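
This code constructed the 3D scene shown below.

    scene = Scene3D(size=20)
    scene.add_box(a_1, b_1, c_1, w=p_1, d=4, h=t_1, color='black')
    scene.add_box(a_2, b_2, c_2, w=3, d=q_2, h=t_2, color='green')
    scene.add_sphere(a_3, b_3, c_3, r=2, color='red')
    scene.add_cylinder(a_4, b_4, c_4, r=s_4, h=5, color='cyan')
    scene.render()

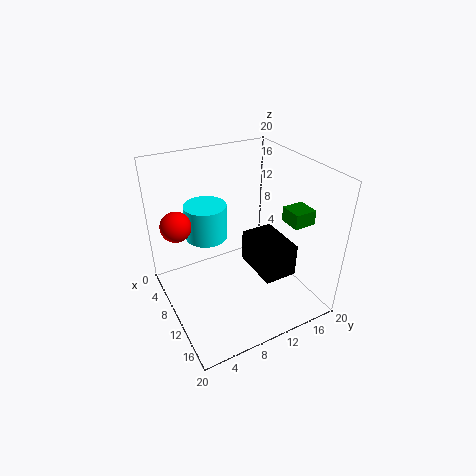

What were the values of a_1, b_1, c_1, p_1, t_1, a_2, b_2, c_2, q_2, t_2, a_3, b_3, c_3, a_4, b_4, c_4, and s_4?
a_1 = 13, b_1 = 9, c_1 = 9, p_1 = 6, t_1 = 4, a_2 = 13, b_2 = 15, c_2 = 13, q_2 = 3, t_2 = 2, a_3 = 8, b_3 = 2, c_3 = 13, a_4 = 6, b_4 = 7, c_4 = 9, s_4 = 3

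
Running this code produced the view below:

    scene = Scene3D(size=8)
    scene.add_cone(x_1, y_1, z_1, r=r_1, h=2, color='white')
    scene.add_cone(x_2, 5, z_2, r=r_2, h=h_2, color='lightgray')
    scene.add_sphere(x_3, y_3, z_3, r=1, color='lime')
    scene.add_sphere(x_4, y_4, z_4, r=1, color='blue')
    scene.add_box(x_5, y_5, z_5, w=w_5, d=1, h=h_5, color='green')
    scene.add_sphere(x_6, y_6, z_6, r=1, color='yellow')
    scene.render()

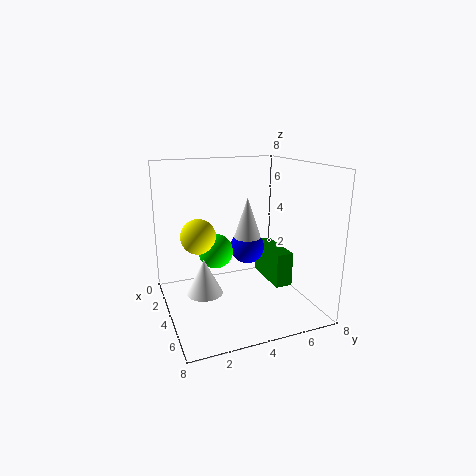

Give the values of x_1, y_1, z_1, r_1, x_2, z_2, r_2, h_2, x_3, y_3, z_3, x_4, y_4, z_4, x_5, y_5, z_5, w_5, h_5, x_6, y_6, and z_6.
x_1 = 4, y_1 = 2, z_1 = 1, r_1 = 1, x_2 = 3, z_2 = 3, r_2 = 1, h_2 = 3, x_3 = 3, y_3 = 3, z_3 = 3, x_4 = 3, y_4 = 5, z_4 = 3, x_5 = 2, y_5 = 6, z_5 = 1, w_5 = 3, h_5 = 2, x_6 = 3, y_6 = 2, z_6 = 4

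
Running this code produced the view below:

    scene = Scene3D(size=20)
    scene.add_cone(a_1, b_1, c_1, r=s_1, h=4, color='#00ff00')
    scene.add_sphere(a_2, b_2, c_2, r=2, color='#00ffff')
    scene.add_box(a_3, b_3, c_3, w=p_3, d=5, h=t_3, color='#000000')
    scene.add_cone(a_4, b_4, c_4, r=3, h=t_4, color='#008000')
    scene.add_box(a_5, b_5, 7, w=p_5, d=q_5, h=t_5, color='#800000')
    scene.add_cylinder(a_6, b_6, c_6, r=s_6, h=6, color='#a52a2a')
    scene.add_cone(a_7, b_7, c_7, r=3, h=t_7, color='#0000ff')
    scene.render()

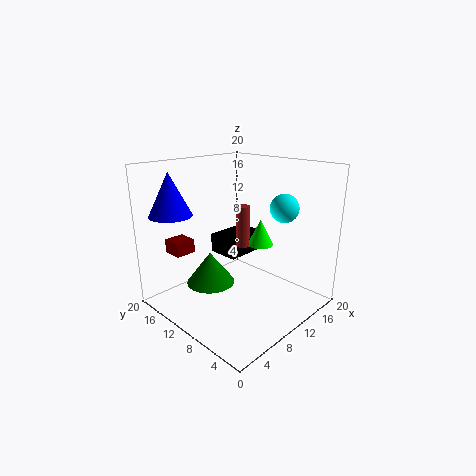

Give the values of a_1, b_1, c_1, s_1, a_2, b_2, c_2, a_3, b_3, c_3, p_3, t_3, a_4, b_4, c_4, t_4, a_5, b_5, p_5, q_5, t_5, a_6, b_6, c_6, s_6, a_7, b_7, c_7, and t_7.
a_1 = 16
b_1 = 11
c_1 = 7
s_1 = 2
a_2 = 15
b_2 = 6
c_2 = 14
a_3 = 12
b_3 = 13
c_3 = 5
p_3 = 7
t_3 = 3
a_4 = 4
b_4 = 9
c_4 = 6
t_4 = 4
a_5 = 4
b_5 = 16
p_5 = 3
q_5 = 3
t_5 = 2
a_6 = 12
b_6 = 11
c_6 = 8
s_6 = 1
a_7 = 4
b_7 = 17
c_7 = 13
t_7 = 6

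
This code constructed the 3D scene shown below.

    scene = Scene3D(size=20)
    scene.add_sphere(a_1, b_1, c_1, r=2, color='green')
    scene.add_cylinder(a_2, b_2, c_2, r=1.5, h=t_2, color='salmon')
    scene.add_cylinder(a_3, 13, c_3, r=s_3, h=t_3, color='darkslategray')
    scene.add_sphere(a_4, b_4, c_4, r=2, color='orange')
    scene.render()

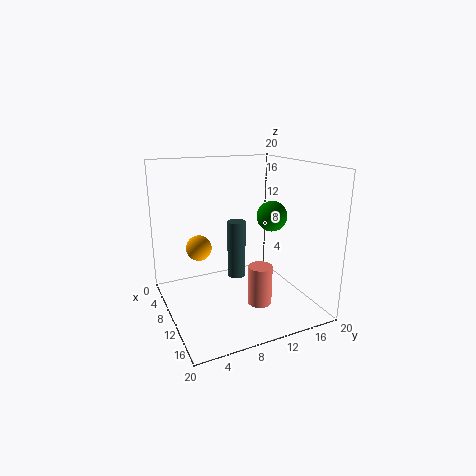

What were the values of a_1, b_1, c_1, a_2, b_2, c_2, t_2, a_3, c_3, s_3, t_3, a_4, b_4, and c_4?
a_1 = 13; b_1 = 13.5; c_1 = 13.5; a_2 = 16.5; b_2 = 10; c_2 = 3.5; t_2 = 5; a_3 = 3; c_3 = 0.5; s_3 = 1.5; t_3 = 9.5; a_4 = 3; b_4 = 6.5; c_4 = 6.5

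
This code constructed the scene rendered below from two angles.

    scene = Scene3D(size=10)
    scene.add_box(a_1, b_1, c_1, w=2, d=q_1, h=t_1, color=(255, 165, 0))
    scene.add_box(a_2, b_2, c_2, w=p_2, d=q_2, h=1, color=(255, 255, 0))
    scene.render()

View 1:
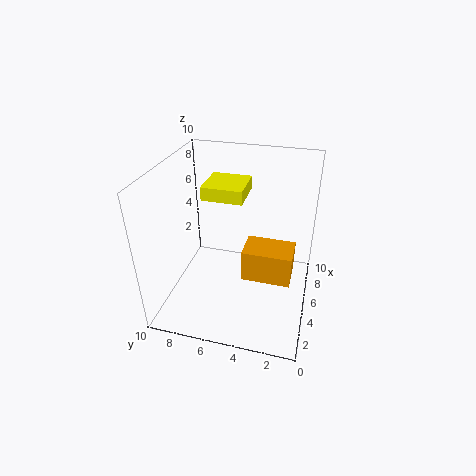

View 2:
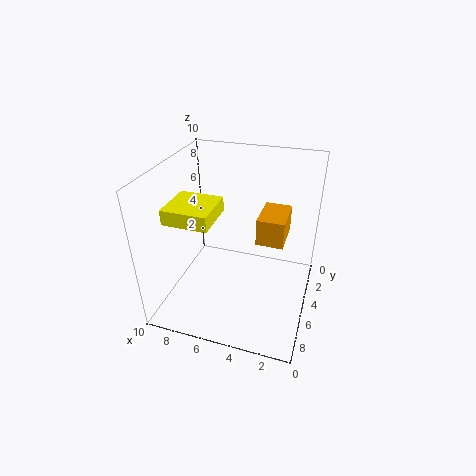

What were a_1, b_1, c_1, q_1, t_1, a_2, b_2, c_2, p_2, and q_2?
a_1 = 2, b_1 = 1, c_1 = 4, q_1 = 3, t_1 = 2, a_2 = 6, b_2 = 5, c_2 = 7, p_2 = 3, q_2 = 3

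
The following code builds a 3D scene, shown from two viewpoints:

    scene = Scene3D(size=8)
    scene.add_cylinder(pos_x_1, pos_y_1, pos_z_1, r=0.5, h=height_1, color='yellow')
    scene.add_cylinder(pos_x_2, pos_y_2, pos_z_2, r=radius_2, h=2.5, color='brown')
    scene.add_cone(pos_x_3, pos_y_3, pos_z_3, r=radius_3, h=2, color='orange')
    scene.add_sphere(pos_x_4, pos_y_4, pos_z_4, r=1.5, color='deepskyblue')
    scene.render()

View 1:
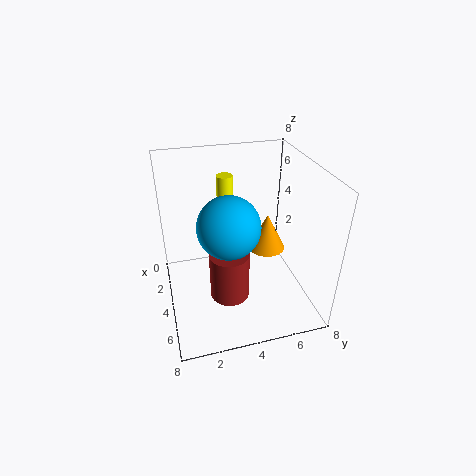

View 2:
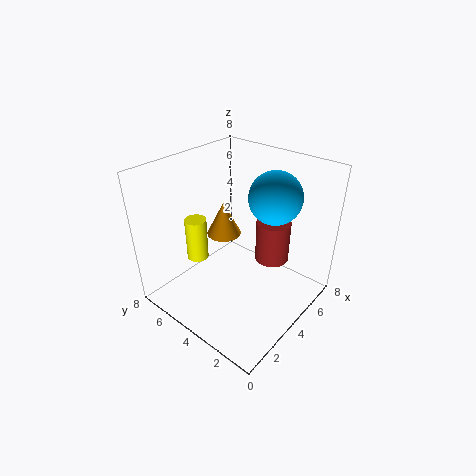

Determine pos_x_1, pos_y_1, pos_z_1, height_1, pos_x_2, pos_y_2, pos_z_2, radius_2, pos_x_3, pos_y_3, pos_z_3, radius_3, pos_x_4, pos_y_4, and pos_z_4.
pos_x_1 = 1; pos_y_1 = 4; pos_z_1 = 4.5; height_1 = 2; pos_x_2 = 6; pos_y_2 = 3; pos_z_2 = 2; radius_2 = 1; pos_x_3 = 4.5; pos_y_3 = 5.5; pos_z_3 = 3.5; radius_3 = 1; pos_x_4 = 6; pos_y_4 = 3; pos_z_4 = 6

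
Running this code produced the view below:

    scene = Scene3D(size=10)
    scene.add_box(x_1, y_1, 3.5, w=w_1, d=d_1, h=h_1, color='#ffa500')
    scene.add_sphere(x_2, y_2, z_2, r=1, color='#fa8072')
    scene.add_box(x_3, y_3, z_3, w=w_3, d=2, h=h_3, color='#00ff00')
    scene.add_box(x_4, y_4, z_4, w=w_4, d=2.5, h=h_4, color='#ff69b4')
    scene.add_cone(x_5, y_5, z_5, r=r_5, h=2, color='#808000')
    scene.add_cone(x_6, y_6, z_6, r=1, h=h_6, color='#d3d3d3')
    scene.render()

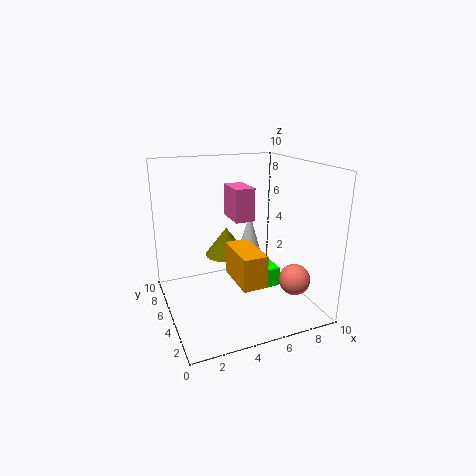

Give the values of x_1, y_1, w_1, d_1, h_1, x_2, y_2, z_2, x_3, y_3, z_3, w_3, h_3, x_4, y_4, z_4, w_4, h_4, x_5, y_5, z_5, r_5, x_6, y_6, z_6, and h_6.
x_1 = 3.5, y_1 = 0.5, w_1 = 1.5, d_1 = 3, h_1 = 2, x_2 = 7.5, y_2 = 1.5, z_2 = 3, x_3 = 7, y_3 = 5, z_3 = 0.5, w_3 = 1.5, h_3 = 1.5, x_4 = 5.5, y_4 = 6.5, z_4 = 5.5, w_4 = 1.5, h_4 = 2.5, x_5 = 4.5, y_5 = 6, z_5 = 3.5, r_5 = 1.5, x_6 = 7.5, y_6 = 8.5, z_6 = 2, h_6 = 3.5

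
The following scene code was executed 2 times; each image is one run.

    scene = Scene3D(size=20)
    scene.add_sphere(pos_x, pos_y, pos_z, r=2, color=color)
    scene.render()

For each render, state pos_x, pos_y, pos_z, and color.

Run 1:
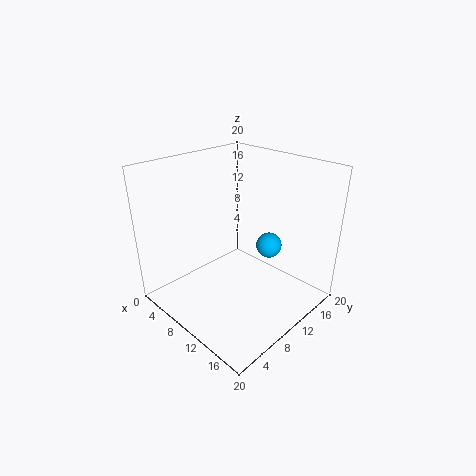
pos_x = 10; pos_y = 17; pos_z = 6; color = 'deepskyblue'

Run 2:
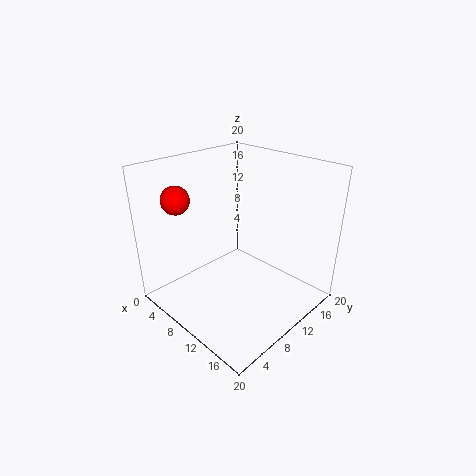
pos_x = 3; pos_y = 5; pos_z = 15; color = 'red'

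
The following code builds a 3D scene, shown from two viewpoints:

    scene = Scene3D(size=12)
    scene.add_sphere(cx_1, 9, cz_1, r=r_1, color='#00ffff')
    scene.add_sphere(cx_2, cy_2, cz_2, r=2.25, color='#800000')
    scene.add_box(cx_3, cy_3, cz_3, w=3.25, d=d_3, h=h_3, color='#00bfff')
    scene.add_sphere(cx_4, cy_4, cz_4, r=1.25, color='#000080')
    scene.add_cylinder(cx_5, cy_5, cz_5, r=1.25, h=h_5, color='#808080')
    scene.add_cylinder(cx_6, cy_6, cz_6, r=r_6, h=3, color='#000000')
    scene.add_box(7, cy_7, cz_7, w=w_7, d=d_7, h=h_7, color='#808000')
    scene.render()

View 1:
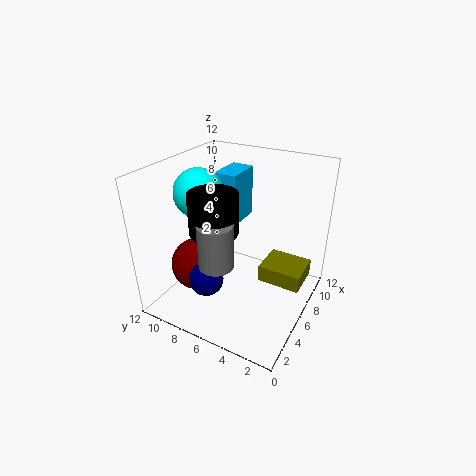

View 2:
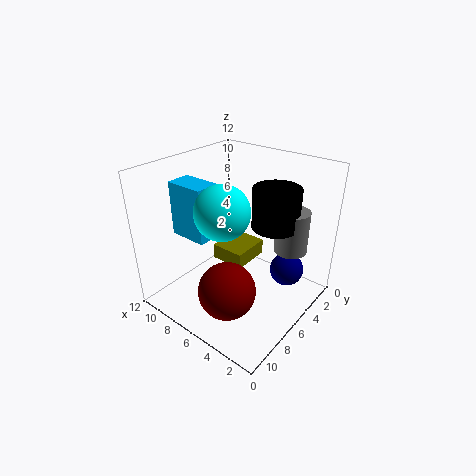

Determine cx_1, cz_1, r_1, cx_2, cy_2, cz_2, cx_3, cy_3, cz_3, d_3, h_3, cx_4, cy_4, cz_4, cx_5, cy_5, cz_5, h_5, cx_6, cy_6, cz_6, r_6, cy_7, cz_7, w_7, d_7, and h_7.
cx_1 = 5, cz_1 = 9.75, r_1 = 2, cx_2 = 4.5, cy_2 = 9.25, cz_2 = 3.25, cx_3 = 7.25, cy_3 = 7, cz_3 = 6.25, d_3 = 2, h_3 = 4.5, cx_4 = 1.25, cy_4 = 6, cz_4 = 5, cx_5 = 1.5, cy_5 = 5.25, cz_5 = 6.25, h_5 = 3.25, cx_6 = 2.5, cy_6 = 6, cz_6 = 8.25, r_6 = 1.75, cy_7 = 0.75, cz_7 = 1.5, w_7 = 3.25, d_7 = 3.75, h_7 = 1.5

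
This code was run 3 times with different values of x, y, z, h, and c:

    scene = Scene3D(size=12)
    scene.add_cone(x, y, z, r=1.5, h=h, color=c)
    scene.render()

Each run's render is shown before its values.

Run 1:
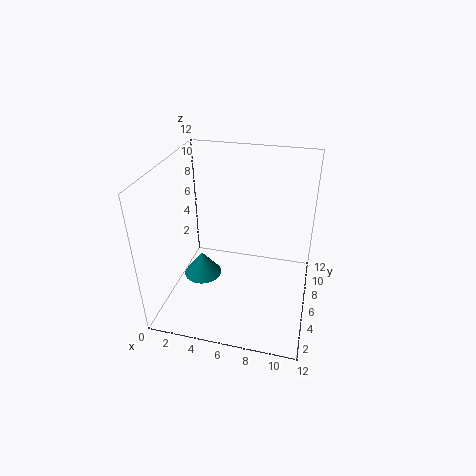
x = 3.5; y = 4; z = 3.5; h = 2; c = 'teal'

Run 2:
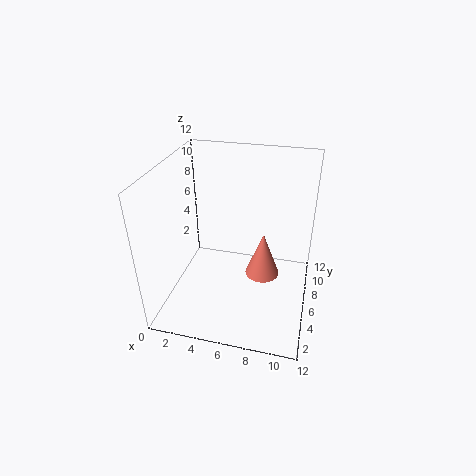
x = 8; y = 7; z = 2; h = 4; c = 'salmon'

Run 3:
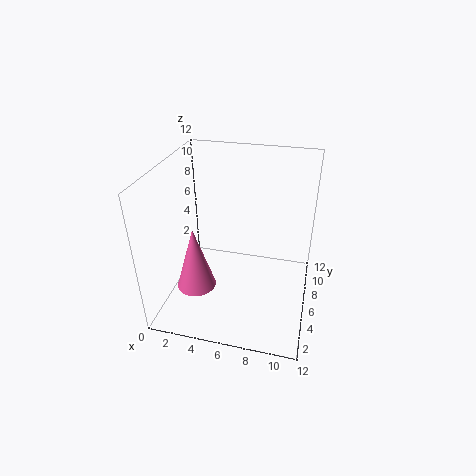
x = 3.5; y = 2.5; z = 3.5; h = 5; c = 'hotpink'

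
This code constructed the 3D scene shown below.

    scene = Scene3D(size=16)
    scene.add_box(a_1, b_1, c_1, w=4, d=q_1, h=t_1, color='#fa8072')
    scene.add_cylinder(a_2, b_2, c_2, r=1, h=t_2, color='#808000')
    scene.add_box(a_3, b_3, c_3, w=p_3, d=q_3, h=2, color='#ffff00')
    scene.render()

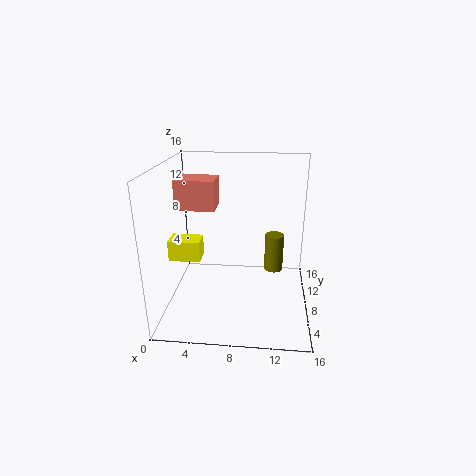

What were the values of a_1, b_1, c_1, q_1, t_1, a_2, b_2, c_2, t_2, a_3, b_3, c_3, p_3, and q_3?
a_1 = 2; b_1 = 5; c_1 = 12; q_1 = 3; t_1 = 3; a_2 = 12; b_2 = 7; c_2 = 5; t_2 = 4; a_3 = 2; b_3 = 2; c_3 = 8; p_3 = 3; q_3 = 2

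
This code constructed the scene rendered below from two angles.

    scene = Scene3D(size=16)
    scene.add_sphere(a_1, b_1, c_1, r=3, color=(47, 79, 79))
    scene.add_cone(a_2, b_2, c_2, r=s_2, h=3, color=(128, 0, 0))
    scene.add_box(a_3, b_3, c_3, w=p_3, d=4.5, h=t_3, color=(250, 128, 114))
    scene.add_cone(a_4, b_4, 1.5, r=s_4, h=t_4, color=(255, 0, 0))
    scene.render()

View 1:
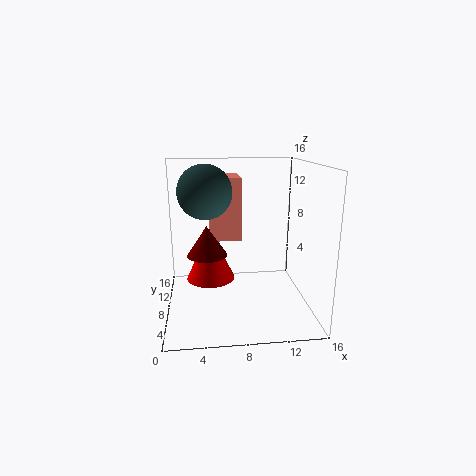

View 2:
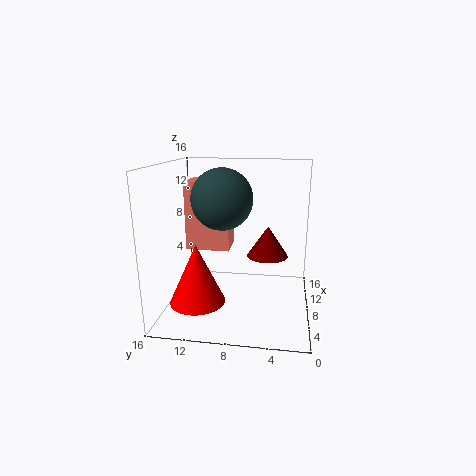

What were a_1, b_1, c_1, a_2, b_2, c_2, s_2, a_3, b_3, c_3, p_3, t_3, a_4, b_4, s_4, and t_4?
a_1 = 4.5; b_1 = 9; c_1 = 13; a_2 = 4.5; b_2 = 4.5; c_2 = 7.5; s_2 = 2; a_3 = 5; b_3 = 8.5; c_3 = 7.5; p_3 = 3.5; t_3 = 7; a_4 = 5; b_4 = 12; s_4 = 3; t_4 = 6.5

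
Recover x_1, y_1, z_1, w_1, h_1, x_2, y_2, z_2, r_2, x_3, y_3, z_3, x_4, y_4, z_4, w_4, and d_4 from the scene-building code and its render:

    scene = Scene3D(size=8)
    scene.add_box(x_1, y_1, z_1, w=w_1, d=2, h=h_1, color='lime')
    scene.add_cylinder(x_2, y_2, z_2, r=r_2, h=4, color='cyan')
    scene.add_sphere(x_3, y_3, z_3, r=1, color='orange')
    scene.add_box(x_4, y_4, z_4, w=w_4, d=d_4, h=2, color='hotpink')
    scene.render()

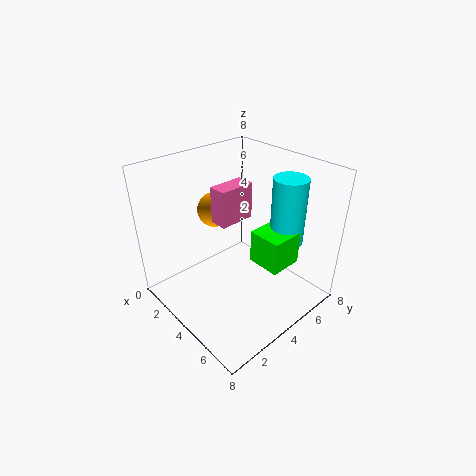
x_1 = 4; y_1 = 5; z_1 = 2; w_1 = 2; h_1 = 2; x_2 = 5; y_2 = 7; z_2 = 3; r_2 = 1; x_3 = 2; y_3 = 4; z_3 = 5; x_4 = 3; y_4 = 3; z_4 = 5; w_4 = 1; d_4 = 2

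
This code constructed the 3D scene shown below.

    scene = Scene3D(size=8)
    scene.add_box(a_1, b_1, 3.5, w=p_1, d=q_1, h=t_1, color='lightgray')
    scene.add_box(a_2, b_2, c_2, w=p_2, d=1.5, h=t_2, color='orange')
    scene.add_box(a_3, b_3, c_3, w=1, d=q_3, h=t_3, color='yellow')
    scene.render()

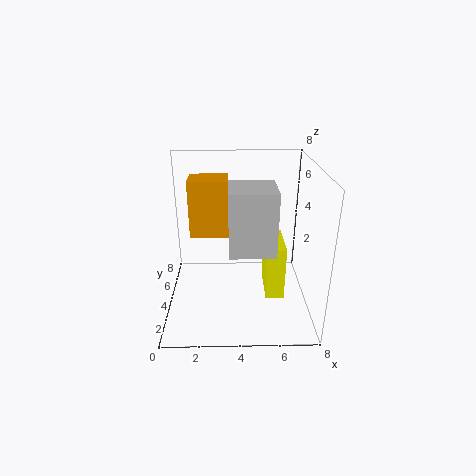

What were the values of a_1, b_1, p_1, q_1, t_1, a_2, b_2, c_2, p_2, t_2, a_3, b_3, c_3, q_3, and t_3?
a_1 = 3.5, b_1 = 2.5, p_1 = 2.5, q_1 = 2.5, t_1 = 3.5, a_2 = 1.5, b_2 = 3, c_2 = 4.5, p_2 = 2, t_2 = 3, a_3 = 5.5, b_3 = 2.5, c_3 = 1, q_3 = 2.5, t_3 = 3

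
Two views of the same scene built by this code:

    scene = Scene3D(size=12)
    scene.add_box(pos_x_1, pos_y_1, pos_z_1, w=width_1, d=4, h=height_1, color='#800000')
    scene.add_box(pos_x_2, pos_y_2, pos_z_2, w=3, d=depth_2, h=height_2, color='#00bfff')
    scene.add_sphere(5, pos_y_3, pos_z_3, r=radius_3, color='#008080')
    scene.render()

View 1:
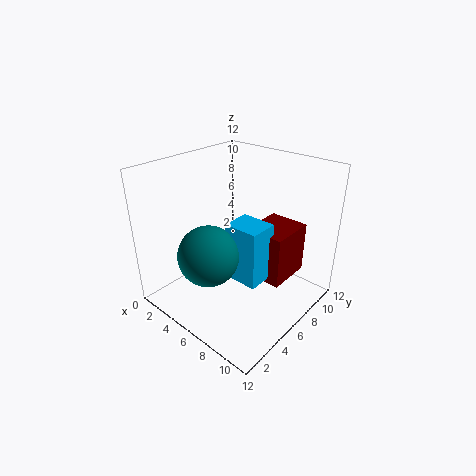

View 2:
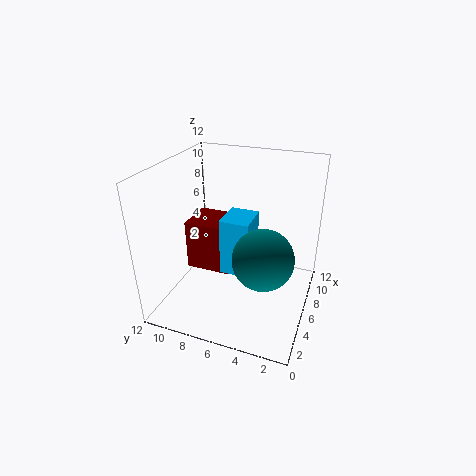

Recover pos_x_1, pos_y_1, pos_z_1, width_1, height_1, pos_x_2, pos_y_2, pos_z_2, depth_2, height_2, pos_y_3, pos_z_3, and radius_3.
pos_x_1 = 6; pos_y_1 = 7; pos_z_1 = 2; width_1 = 3.5; height_1 = 4.5; pos_x_2 = 5.5; pos_y_2 = 5; pos_z_2 = 2.5; depth_2 = 2.5; height_2 = 5; pos_y_3 = 3.5; pos_z_3 = 5; radius_3 = 2.5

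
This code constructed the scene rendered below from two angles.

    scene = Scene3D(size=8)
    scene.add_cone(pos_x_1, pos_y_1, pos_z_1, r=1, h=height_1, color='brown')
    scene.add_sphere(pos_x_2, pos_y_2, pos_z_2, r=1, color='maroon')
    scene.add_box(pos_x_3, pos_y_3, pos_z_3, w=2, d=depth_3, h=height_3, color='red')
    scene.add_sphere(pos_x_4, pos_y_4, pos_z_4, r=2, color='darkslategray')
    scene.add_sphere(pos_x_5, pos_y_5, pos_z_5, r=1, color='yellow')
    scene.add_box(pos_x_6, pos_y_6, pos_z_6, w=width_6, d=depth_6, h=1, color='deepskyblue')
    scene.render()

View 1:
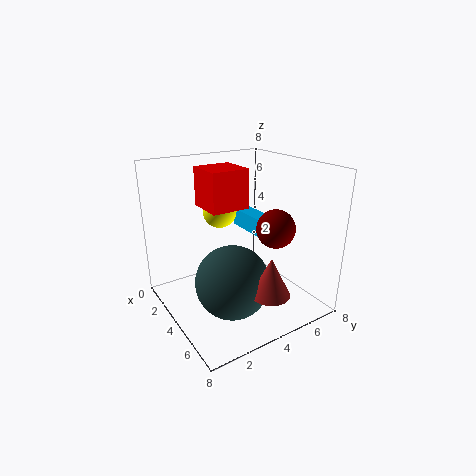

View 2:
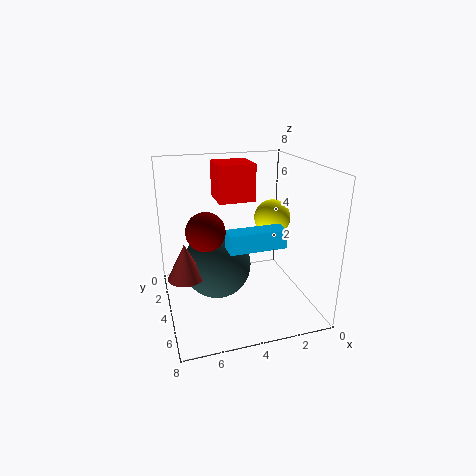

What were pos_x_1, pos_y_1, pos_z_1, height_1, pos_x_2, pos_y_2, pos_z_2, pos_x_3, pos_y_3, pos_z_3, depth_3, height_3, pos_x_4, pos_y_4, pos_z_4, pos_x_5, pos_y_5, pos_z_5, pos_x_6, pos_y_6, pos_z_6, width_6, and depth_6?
pos_x_1 = 7, pos_y_1 = 4, pos_z_1 = 2, height_1 = 2, pos_x_2 = 6, pos_y_2 = 5, pos_z_2 = 5, pos_x_3 = 3, pos_y_3 = 2, pos_z_3 = 6, depth_3 = 2, height_3 = 2, pos_x_4 = 5, pos_y_4 = 3, pos_z_4 = 2, pos_x_5 = 2, pos_y_5 = 4, pos_z_5 = 5, pos_x_6 = 2, pos_y_6 = 5, pos_z_6 = 4, width_6 = 3, depth_6 = 1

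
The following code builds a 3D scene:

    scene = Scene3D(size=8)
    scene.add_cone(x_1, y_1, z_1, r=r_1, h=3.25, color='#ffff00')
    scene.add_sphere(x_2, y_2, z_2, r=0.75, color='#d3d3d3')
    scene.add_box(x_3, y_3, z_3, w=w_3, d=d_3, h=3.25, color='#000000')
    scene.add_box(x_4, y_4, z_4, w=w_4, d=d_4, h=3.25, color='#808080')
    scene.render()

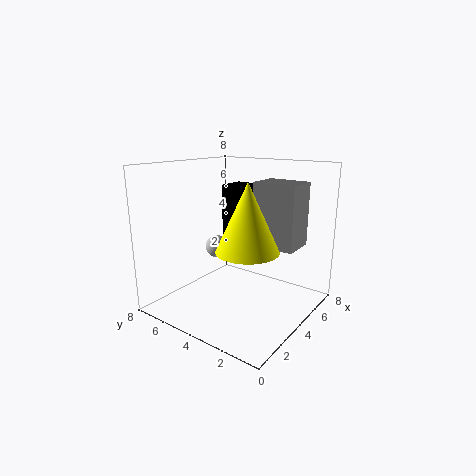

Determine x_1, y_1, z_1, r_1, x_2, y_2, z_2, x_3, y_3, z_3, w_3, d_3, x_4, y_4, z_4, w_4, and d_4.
x_1 = 2; y_1 = 2; z_1 = 4.25; r_1 = 1.5; x_2 = 6; y_2 = 7.25; z_2 = 2.25; x_3 = 5.75; y_3 = 5.25; z_3 = 3.25; w_3 = 1.75; d_3 = 1.25; x_4 = 3.5; y_4 = 0.5; z_4 = 4; w_4 = 1.75; d_4 = 2.25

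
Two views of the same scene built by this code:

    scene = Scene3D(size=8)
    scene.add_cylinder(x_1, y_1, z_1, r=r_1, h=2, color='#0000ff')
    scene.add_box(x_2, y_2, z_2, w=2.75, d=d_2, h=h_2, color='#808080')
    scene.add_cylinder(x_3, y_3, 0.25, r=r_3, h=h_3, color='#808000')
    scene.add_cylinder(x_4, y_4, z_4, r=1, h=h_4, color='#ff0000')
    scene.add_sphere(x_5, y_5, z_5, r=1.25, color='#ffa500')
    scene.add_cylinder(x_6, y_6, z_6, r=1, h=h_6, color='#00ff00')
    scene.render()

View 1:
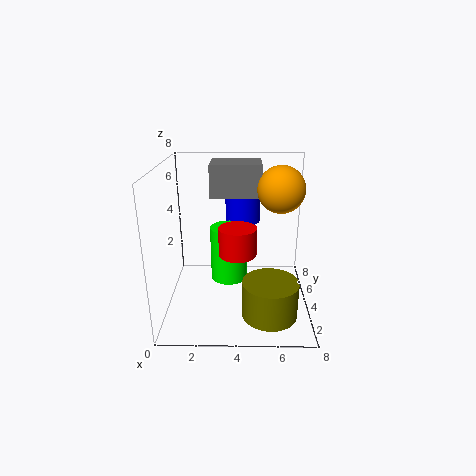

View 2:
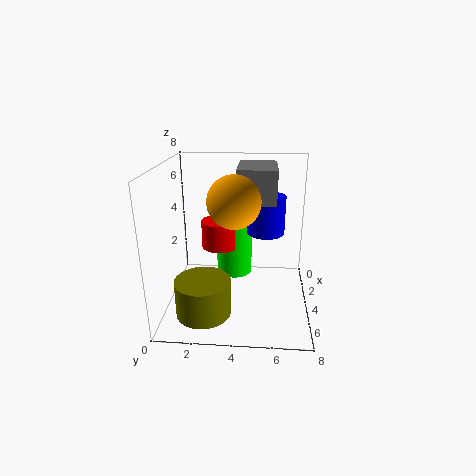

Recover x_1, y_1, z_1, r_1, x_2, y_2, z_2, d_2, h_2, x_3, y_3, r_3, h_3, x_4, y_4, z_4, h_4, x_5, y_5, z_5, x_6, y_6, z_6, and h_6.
x_1 = 4.25; y_1 = 5.5; z_1 = 4.5; r_1 = 1; x_2 = 2.5; y_2 = 4; z_2 = 6.25; d_2 = 2; h_2 = 1.75; x_3 = 5.75; y_3 = 2.25; r_3 = 1.5; h_3 = 2; x_4 = 4; y_4 = 3; z_4 = 3.5; h_4 = 1.5; x_5 = 6.25; y_5 = 4; z_5 = 6.75; x_6 = 3.5; y_6 = 3.75; z_6 = 1.75; h_6 = 3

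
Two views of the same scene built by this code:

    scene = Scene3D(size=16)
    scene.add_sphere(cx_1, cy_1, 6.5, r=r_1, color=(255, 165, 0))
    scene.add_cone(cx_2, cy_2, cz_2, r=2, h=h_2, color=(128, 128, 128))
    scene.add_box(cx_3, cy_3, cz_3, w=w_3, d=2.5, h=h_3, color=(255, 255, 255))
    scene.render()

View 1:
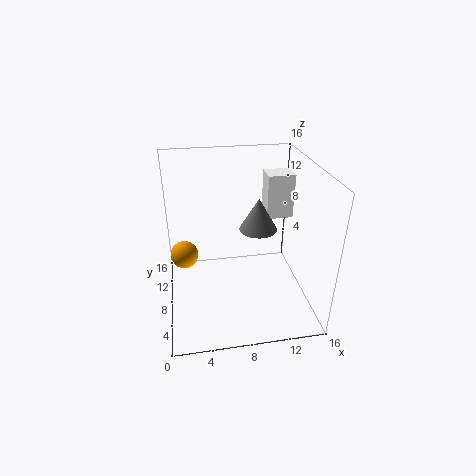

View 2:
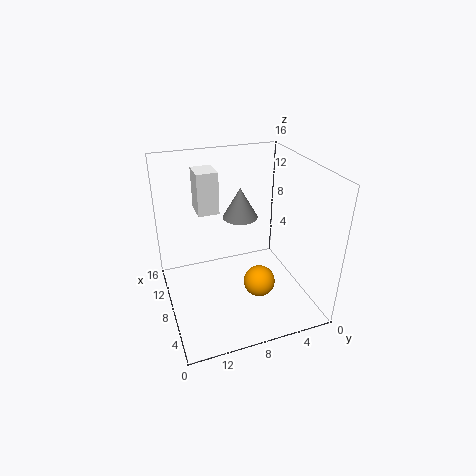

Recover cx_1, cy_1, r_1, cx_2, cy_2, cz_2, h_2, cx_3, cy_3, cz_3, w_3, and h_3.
cx_1 = 2, cy_1 = 8, r_1 = 1.5, cx_2 = 10, cy_2 = 7, cz_2 = 9.5, h_2 = 3.5, cx_3 = 11.5, cy_3 = 9, cz_3 = 9.5, w_3 = 3, h_3 = 5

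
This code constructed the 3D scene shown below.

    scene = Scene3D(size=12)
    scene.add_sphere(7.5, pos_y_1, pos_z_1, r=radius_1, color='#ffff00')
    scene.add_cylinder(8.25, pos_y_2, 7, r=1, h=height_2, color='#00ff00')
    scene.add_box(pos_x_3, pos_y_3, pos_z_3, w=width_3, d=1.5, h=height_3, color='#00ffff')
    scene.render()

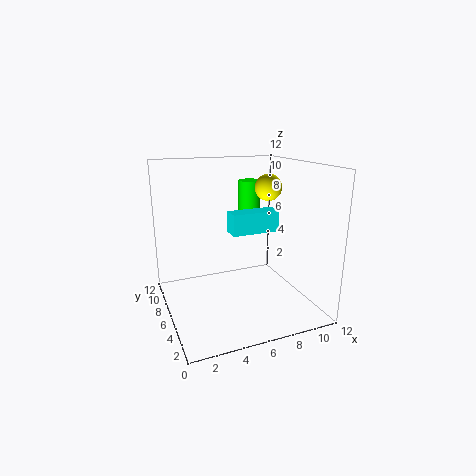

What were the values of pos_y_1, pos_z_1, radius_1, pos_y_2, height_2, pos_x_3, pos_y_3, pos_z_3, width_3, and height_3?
pos_y_1 = 3.75
pos_z_1 = 10.5
radius_1 = 1
pos_y_2 = 8.75
height_2 = 3.25
pos_x_3 = 5.25
pos_y_3 = 5
pos_z_3 = 6.5
width_3 = 4
height_3 = 1.75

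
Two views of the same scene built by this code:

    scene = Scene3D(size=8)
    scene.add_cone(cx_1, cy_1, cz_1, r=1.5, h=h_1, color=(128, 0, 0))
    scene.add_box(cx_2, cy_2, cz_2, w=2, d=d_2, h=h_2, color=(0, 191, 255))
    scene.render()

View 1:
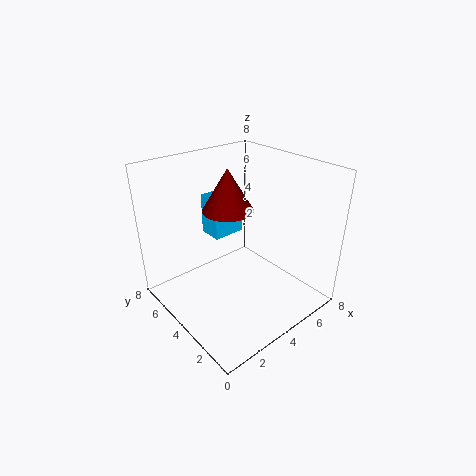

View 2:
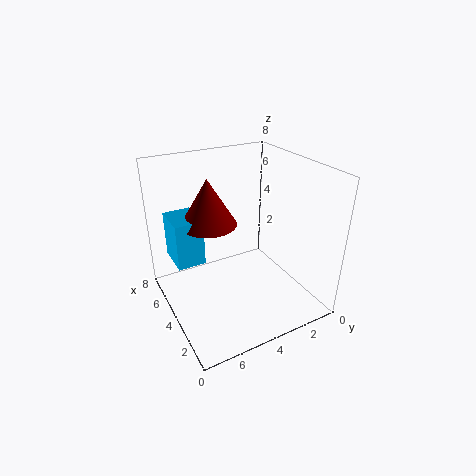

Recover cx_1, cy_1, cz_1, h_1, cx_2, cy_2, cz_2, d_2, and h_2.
cx_1 = 4.5
cy_1 = 5.5
cz_1 = 5
h_1 = 2.5
cx_2 = 4
cy_2 = 6
cz_2 = 3
d_2 = 1.5
h_2 = 2.5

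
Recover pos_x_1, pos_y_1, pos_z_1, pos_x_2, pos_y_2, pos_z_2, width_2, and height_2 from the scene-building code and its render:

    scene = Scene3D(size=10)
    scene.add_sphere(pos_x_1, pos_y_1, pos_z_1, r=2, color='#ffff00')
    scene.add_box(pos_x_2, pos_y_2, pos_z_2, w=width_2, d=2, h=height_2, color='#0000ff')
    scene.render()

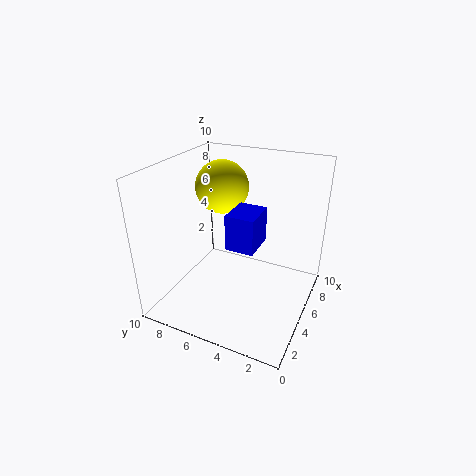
pos_x_1 = 7.5, pos_y_1 = 7.5, pos_z_1 = 7.5, pos_x_2 = 4, pos_y_2 = 3.5, pos_z_2 = 4.5, width_2 = 2.5, height_2 = 2.5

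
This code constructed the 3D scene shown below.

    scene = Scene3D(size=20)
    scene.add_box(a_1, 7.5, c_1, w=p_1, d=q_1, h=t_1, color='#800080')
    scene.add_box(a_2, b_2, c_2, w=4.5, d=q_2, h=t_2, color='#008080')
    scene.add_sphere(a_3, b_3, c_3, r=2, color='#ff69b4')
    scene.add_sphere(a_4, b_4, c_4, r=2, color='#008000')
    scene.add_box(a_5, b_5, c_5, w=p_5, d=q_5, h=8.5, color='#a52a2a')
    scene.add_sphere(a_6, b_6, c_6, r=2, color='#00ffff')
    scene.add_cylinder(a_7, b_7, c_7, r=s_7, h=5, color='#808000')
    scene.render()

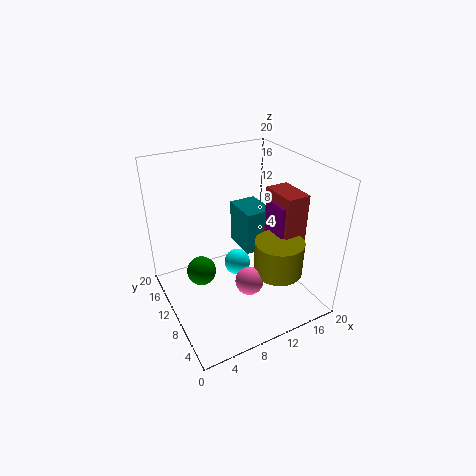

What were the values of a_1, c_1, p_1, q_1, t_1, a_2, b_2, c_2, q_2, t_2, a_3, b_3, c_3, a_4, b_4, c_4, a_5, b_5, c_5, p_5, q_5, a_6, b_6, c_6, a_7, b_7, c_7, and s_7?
a_1 = 15.5, c_1 = 8, p_1 = 3.5, q_1 = 4, t_1 = 6, a_2 = 14, b_2 = 14, c_2 = 3.5, q_2 = 6, t_2 = 7, a_3 = 10.5, b_3 = 7.5, c_3 = 4, a_4 = 4.5, b_4 = 10.5, c_4 = 6, a_5 = 16, b_5 = 7, c_5 = 7, p_5 = 3.5, q_5 = 5.5, a_6 = 11.5, b_6 = 13, c_6 = 3.5, a_7 = 15, b_7 = 7, c_7 = 4.5, s_7 = 3.5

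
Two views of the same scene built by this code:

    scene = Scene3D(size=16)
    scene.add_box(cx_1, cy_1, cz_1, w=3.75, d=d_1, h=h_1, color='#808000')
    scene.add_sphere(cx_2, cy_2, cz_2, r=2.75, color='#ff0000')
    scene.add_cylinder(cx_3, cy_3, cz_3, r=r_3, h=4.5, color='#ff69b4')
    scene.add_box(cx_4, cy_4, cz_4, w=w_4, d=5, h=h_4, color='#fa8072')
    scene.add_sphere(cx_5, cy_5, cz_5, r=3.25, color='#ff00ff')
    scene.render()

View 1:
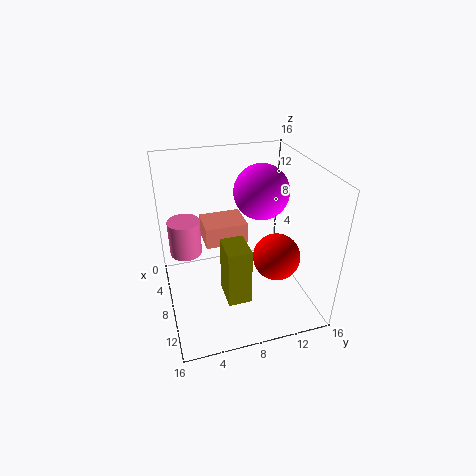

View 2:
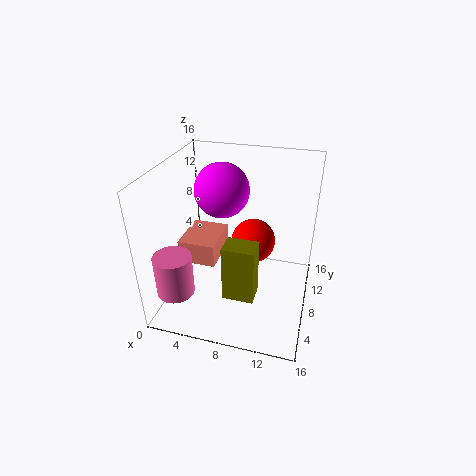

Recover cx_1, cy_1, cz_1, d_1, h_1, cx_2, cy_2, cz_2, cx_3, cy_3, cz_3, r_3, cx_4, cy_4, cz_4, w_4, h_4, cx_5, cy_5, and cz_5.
cx_1 = 6.5; cy_1 = 6.25; cz_1 = 0.25; d_1 = 2.75; h_1 = 7; cx_2 = 8.75; cy_2 = 12.5; cz_2 = 5; cx_3 = 2.5; cy_3 = 2.75; cz_3 = 3.5; r_3 = 2; cx_4 = 2.25; cy_4 = 4.75; cz_4 = 6; w_4 = 4; h_4 = 2.5; cx_5 = 5; cy_5 = 11.75; cz_5 = 11.75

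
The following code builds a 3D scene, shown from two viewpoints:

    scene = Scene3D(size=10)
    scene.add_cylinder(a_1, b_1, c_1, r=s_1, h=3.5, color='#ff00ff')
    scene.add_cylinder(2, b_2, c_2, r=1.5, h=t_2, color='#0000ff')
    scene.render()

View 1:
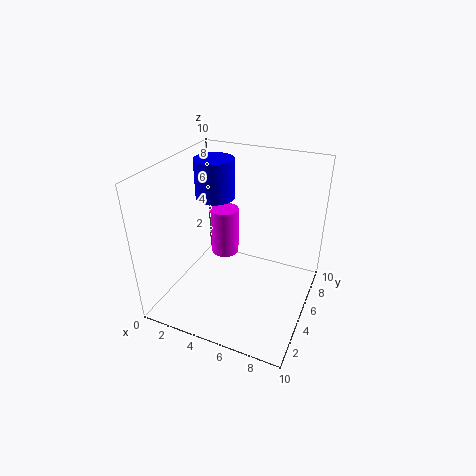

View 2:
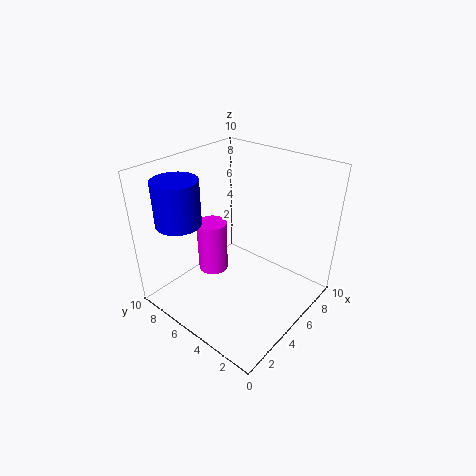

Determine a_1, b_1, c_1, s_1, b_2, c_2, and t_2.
a_1 = 3.5; b_1 = 6; c_1 = 3; s_1 = 1; b_2 = 7.5; c_2 = 6.5; t_2 = 3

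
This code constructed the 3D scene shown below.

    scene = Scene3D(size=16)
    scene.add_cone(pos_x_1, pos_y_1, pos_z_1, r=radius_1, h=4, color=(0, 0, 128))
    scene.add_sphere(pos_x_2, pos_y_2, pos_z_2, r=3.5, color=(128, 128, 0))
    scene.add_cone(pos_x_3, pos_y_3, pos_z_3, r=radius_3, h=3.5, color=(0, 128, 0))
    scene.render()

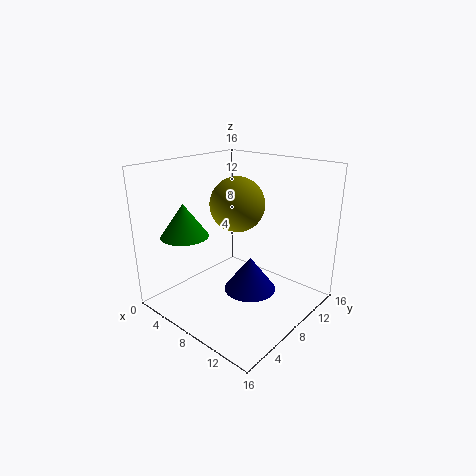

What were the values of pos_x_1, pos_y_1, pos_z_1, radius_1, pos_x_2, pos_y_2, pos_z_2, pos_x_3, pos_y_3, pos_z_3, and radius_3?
pos_x_1 = 9; pos_y_1 = 9; pos_z_1 = 1.5; radius_1 = 3; pos_x_2 = 4; pos_y_2 = 12.5; pos_z_2 = 10; pos_x_3 = 5; pos_y_3 = 3; pos_z_3 = 9; radius_3 = 2.5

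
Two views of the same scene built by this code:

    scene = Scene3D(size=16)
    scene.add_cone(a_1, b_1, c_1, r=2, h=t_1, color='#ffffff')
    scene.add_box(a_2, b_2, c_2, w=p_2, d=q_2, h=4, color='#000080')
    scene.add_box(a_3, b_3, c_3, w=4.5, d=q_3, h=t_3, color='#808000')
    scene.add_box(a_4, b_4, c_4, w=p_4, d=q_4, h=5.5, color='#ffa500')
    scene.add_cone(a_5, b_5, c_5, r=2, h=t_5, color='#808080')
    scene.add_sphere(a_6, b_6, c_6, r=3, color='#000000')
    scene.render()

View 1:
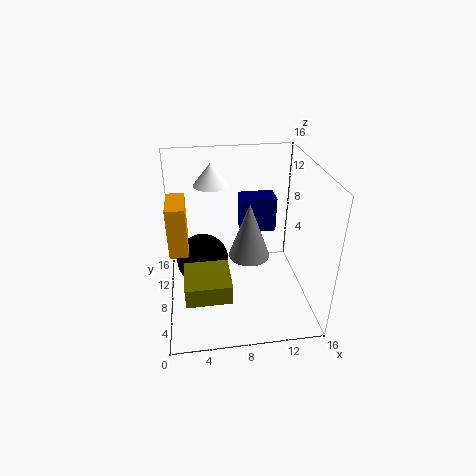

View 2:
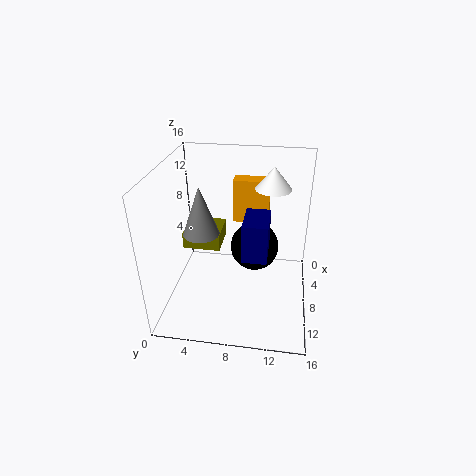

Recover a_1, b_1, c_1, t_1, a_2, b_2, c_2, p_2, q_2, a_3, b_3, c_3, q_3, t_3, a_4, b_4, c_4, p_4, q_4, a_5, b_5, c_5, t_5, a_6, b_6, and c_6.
a_1 = 5.5
b_1 = 11.5
c_1 = 13
t_1 = 2.5
a_2 = 8.5
b_2 = 9
c_2 = 8
p_2 = 4
q_2 = 2.5
a_3 = 2
b_3 = 1
c_3 = 5
q_3 = 4.5
t_3 = 2
a_4 = 0.5
b_4 = 6.5
c_4 = 7
p_4 = 2
q_4 = 4.5
a_5 = 8.5
b_5 = 4
c_5 = 8.5
t_5 = 5.5
a_6 = 4
b_6 = 9.5
c_6 = 4.5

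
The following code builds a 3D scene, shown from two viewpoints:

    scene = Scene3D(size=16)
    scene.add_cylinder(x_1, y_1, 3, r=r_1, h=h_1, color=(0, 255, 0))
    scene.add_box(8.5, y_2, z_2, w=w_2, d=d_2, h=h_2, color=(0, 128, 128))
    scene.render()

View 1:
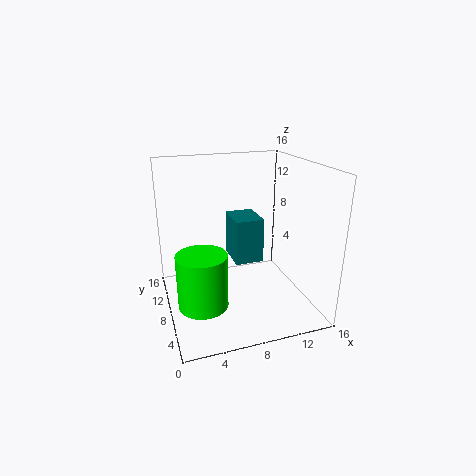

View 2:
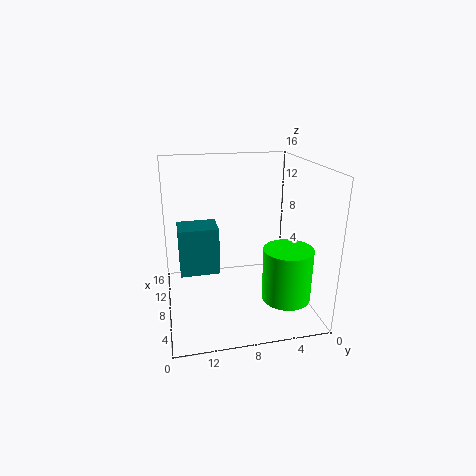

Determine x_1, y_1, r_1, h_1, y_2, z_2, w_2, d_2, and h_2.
x_1 = 3; y_1 = 4; r_1 = 2.5; h_1 = 5.5; y_2 = 10; z_2 = 3.5; w_2 = 3.5; d_2 = 4.5; h_2 = 5.5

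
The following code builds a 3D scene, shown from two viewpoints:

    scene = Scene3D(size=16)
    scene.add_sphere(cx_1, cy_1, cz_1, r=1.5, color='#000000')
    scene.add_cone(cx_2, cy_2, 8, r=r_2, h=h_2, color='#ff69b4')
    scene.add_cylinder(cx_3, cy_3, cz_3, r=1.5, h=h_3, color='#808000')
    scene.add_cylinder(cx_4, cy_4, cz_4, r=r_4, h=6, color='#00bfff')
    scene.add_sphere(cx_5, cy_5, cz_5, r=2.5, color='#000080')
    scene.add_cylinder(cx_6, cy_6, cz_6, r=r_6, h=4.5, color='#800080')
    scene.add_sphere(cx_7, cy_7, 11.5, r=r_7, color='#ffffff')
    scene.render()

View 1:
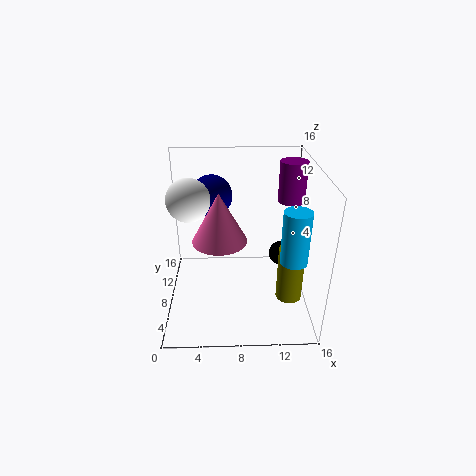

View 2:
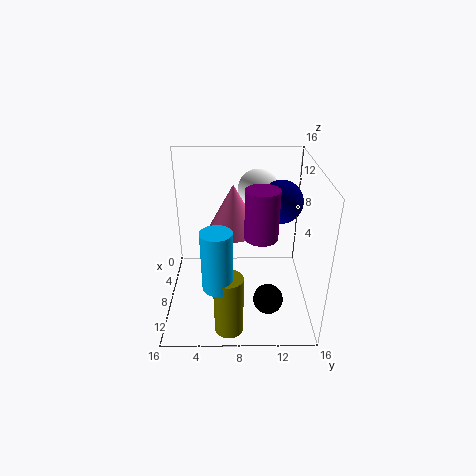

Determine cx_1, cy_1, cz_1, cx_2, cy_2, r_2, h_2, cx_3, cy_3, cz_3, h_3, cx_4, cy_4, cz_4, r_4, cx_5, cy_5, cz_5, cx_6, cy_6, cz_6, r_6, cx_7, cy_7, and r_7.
cx_1 = 13.5
cy_1 = 11
cz_1 = 4
cx_2 = 6
cy_2 = 7.5
r_2 = 3
h_2 = 5.5
cx_3 = 14
cy_3 = 7
cz_3 = 0.5
h_3 = 6.5
cx_4 = 14
cy_4 = 6
cz_4 = 6
r_4 = 1.5
cx_5 = 5
cy_5 = 13
cz_5 = 11
cx_6 = 14
cy_6 = 10
cz_6 = 11.5
r_6 = 1.5
cx_7 = 2.5
cy_7 = 10.5
r_7 = 2.5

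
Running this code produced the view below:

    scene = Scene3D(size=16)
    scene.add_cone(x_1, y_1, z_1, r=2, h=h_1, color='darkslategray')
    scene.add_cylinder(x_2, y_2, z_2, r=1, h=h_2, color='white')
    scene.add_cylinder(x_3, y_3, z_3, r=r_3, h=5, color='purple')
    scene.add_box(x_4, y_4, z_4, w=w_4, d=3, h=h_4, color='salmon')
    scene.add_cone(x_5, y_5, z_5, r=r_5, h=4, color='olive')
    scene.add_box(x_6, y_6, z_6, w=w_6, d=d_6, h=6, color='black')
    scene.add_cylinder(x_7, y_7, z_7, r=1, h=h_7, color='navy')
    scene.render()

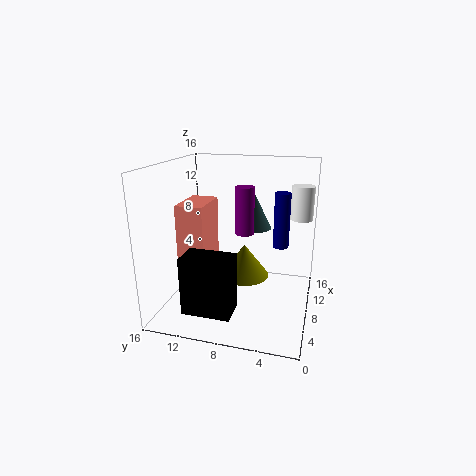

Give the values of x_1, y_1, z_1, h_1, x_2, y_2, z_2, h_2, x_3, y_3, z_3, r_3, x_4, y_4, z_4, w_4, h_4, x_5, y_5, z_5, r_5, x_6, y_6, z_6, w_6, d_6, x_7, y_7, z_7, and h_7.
x_1 = 12
y_1 = 7
z_1 = 8
h_1 = 4
x_2 = 4
y_2 = 1
z_2 = 12
h_2 = 3
x_3 = 7
y_3 = 7
z_3 = 9
r_3 = 1
x_4 = 5
y_4 = 11
z_4 = 5
w_4 = 5
h_4 = 7
x_5 = 11
y_5 = 8
z_5 = 2
r_5 = 3
x_6 = 1
y_6 = 7
z_6 = 2
w_6 = 3
d_6 = 5
x_7 = 14
y_7 = 4
z_7 = 5
h_7 = 7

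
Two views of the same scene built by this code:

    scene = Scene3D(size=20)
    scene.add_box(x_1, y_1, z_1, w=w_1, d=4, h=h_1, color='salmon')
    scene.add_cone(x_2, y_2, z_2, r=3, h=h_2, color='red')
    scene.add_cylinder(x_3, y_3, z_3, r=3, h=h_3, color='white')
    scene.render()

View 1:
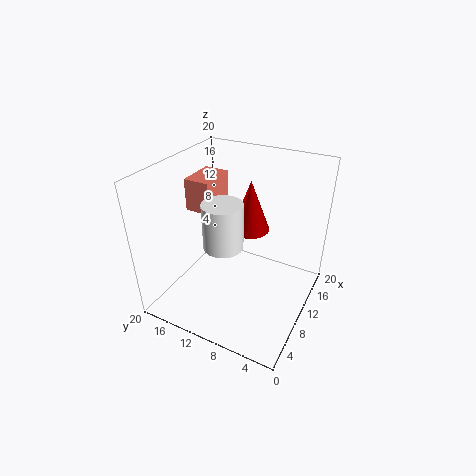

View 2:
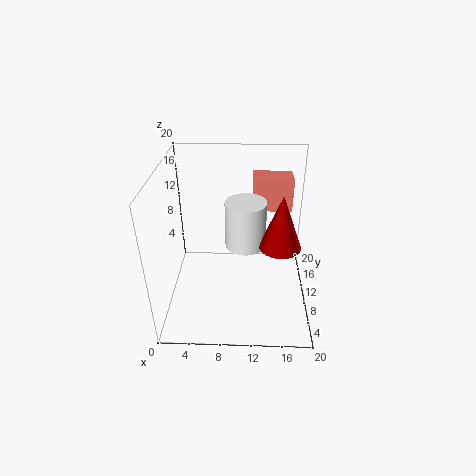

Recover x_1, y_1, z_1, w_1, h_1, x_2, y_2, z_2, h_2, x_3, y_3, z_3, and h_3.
x_1 = 12, y_1 = 16, z_1 = 11, w_1 = 6, h_1 = 5, x_2 = 16, y_2 = 11, z_2 = 8, h_2 = 8, x_3 = 11, y_3 = 13, z_3 = 7, h_3 = 7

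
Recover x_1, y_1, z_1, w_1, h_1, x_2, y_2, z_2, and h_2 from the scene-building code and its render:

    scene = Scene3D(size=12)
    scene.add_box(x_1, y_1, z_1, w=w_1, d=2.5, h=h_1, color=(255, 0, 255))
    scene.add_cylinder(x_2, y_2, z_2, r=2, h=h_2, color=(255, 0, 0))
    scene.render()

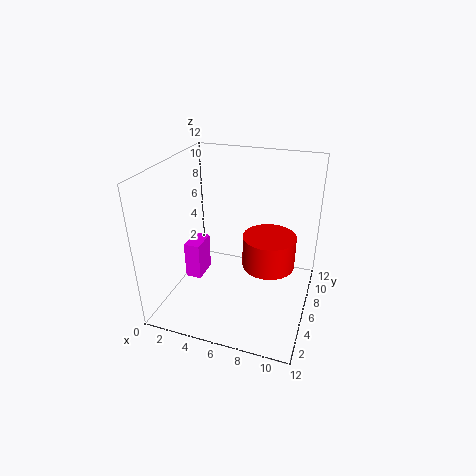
x_1 = 0.5
y_1 = 6.5
z_1 = 0.5
w_1 = 1.5
h_1 = 3.5
x_2 = 9
y_2 = 4.5
z_2 = 5
h_2 = 2.5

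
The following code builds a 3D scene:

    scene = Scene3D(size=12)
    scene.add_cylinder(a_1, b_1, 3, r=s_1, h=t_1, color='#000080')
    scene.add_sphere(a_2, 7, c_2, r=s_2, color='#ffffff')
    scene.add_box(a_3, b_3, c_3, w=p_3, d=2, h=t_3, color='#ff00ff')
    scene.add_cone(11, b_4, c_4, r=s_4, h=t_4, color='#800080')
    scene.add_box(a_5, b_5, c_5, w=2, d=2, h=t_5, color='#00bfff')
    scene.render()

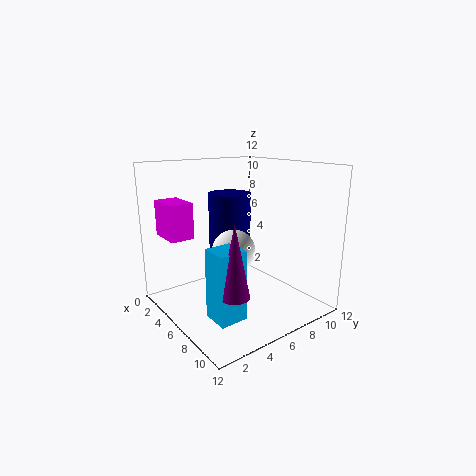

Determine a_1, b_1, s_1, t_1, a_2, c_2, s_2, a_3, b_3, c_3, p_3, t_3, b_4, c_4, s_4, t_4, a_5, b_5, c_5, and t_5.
a_1 = 2
b_1 = 8
s_1 = 2
t_1 = 6
a_2 = 4
c_2 = 4
s_2 = 2
a_3 = 1
b_3 = 1
c_3 = 6
p_3 = 3
t_3 = 3
b_4 = 2
c_4 = 4
s_4 = 1
t_4 = 5
a_5 = 9
b_5 = 1
c_5 = 2
t_5 = 5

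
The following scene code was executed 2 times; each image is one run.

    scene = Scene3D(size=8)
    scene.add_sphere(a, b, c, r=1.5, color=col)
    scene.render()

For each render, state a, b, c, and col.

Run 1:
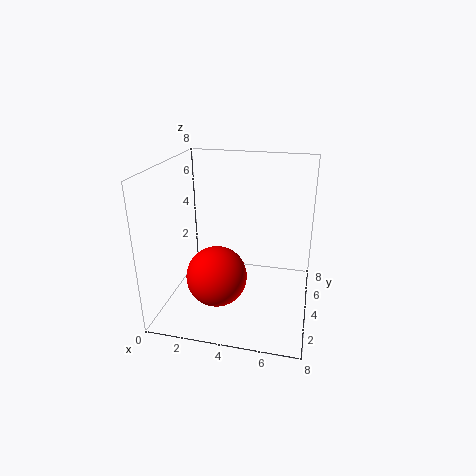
a = 3.5; b = 1.5; c = 3; col = 'red'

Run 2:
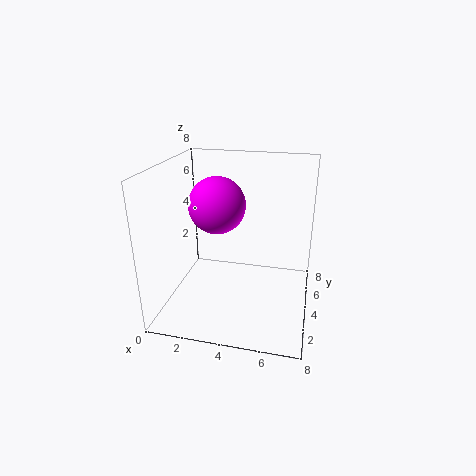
a = 3; b = 3.5; c = 6; col = 'magenta'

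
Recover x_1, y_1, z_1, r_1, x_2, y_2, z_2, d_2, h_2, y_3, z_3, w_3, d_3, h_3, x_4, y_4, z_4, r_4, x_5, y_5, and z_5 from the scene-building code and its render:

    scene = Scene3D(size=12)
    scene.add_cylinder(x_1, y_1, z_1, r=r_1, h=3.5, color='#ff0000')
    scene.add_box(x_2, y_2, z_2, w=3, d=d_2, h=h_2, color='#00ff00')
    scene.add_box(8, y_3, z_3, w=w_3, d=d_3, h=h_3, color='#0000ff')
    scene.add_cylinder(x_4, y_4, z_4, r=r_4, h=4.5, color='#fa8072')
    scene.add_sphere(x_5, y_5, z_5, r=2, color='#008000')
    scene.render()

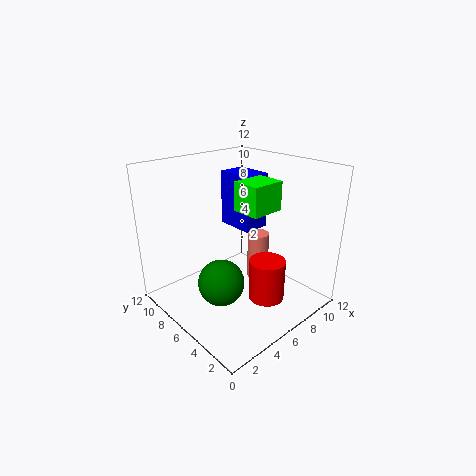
x_1 = 7; y_1 = 3.5; z_1 = 1; r_1 = 1.5; x_2 = 6.5; y_2 = 4.5; z_2 = 8; d_2 = 2.5; h_2 = 2.5; y_3 = 7; z_3 = 5.5; w_3 = 2.5; d_3 = 3.5; h_3 = 5; x_4 = 9.5; y_4 = 7; z_4 = 0.5; r_4 = 1; x_5 = 4.5; y_5 = 6.5; z_5 = 2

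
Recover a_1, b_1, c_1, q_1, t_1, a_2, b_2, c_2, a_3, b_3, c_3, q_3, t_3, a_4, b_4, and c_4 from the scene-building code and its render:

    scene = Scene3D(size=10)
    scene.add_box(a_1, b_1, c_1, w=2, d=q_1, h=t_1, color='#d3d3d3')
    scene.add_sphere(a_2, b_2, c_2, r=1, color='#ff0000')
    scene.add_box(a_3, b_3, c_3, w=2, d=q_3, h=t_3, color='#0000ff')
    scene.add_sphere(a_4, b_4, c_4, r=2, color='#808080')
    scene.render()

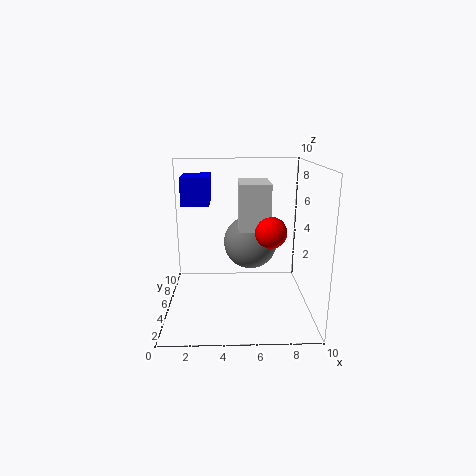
a_1 = 5; b_1 = 3; c_1 = 6; q_1 = 3; t_1 = 3; a_2 = 7; b_2 = 3; c_2 = 6; a_3 = 1; b_3 = 6; c_3 = 7; q_3 = 3; t_3 = 2; a_4 = 6; b_4 = 7; c_4 = 4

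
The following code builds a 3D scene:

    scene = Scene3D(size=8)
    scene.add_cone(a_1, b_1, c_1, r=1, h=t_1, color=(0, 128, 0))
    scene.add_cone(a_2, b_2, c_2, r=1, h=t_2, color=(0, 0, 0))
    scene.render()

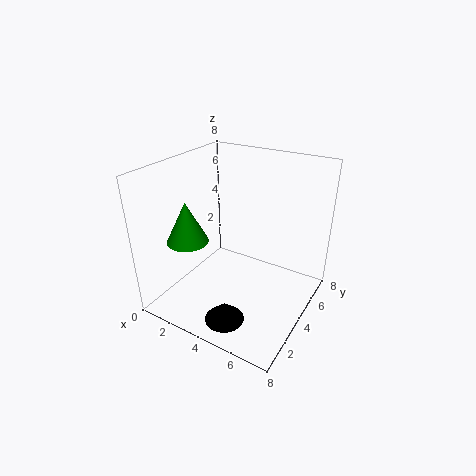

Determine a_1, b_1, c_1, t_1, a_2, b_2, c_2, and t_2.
a_1 = 3
b_1 = 1
c_1 = 5
t_1 = 2
a_2 = 5
b_2 = 1
c_2 = 1
t_2 = 1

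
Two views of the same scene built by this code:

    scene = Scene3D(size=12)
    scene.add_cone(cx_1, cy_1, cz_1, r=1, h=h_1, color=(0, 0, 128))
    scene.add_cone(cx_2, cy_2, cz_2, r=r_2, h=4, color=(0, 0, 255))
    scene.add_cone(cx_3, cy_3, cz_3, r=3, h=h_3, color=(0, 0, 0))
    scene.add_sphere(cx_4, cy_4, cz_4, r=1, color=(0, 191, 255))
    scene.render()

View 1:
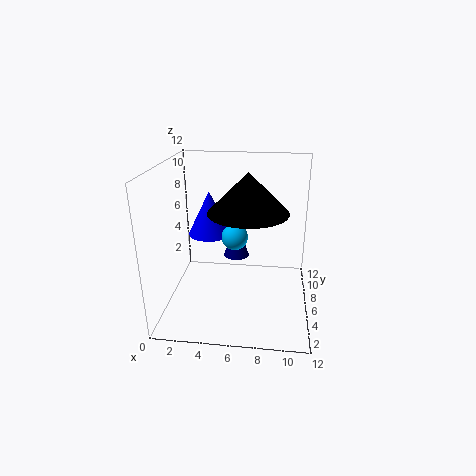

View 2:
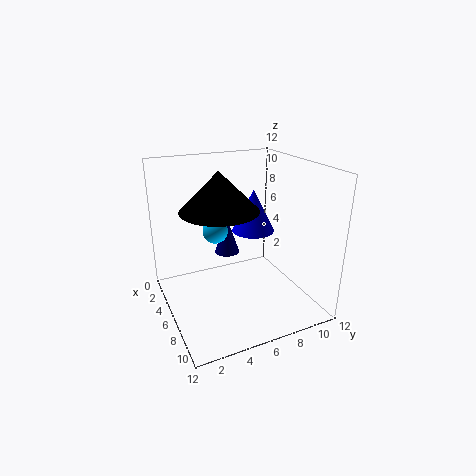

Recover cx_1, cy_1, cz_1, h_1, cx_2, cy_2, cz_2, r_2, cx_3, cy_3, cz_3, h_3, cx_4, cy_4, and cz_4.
cx_1 = 6, cy_1 = 5, cz_1 = 5, h_1 = 3, cx_2 = 3, cy_2 = 9, cz_2 = 5, r_2 = 2, cx_3 = 7, cy_3 = 4, cz_3 = 9, h_3 = 3, cx_4 = 6, cy_4 = 4, cz_4 = 7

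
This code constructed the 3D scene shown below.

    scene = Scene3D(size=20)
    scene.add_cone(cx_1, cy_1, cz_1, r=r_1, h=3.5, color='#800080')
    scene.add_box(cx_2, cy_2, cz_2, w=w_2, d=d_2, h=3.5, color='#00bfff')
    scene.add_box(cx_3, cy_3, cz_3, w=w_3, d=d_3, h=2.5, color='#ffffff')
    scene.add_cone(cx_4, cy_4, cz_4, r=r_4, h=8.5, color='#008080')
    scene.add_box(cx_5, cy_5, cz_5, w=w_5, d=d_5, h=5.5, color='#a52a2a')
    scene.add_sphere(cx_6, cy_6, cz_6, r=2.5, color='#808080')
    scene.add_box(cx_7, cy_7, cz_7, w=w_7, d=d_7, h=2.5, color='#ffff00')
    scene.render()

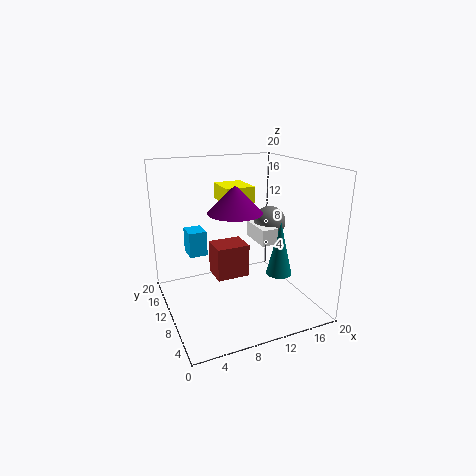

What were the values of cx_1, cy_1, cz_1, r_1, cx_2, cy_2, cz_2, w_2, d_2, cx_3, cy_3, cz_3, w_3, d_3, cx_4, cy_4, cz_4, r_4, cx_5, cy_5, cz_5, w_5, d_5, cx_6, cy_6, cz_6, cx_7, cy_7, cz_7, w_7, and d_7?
cx_1 = 8.5; cy_1 = 7.5; cz_1 = 14.5; r_1 = 3.5; cx_2 = 3.5; cy_2 = 11.5; cz_2 = 7.5; w_2 = 2.5; d_2 = 3; cx_3 = 14.5; cy_3 = 11; cz_3 = 7.5; w_3 = 2.5; d_3 = 5.5; cx_4 = 17.5; cy_4 = 11; cz_4 = 2.5; r_4 = 2; cx_5 = 9; cy_5 = 15.5; cz_5 = 0.5; w_5 = 5.5; d_5 = 4.5; cx_6 = 17.5; cy_6 = 14.5; cz_6 = 10; cx_7 = 10; cy_7 = 14; cz_7 = 13.5; w_7 = 4.5; d_7 = 5.5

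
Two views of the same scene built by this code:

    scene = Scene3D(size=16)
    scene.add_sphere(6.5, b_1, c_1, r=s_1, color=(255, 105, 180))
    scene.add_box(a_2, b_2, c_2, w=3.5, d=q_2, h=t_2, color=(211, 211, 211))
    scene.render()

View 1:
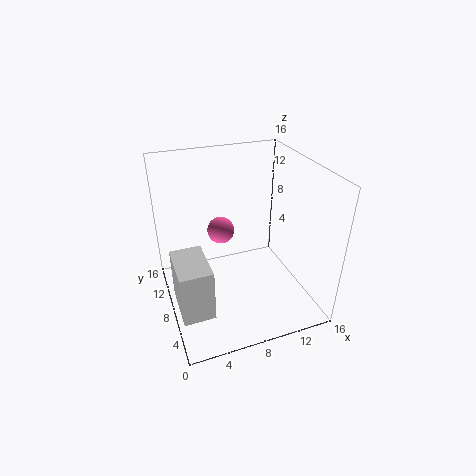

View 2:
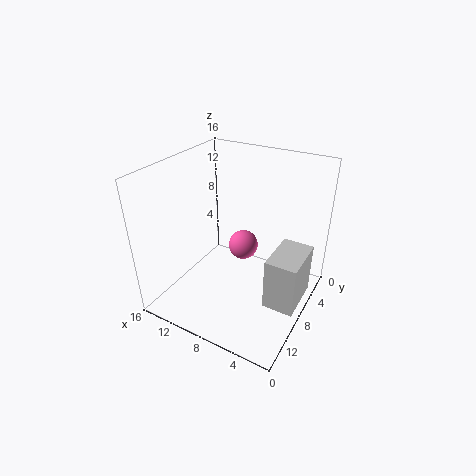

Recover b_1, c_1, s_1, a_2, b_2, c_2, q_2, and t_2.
b_1 = 9.5, c_1 = 8.5, s_1 = 1.5, a_2 = 0.5, b_2 = 4, c_2 = 1, q_2 = 5.5, t_2 = 6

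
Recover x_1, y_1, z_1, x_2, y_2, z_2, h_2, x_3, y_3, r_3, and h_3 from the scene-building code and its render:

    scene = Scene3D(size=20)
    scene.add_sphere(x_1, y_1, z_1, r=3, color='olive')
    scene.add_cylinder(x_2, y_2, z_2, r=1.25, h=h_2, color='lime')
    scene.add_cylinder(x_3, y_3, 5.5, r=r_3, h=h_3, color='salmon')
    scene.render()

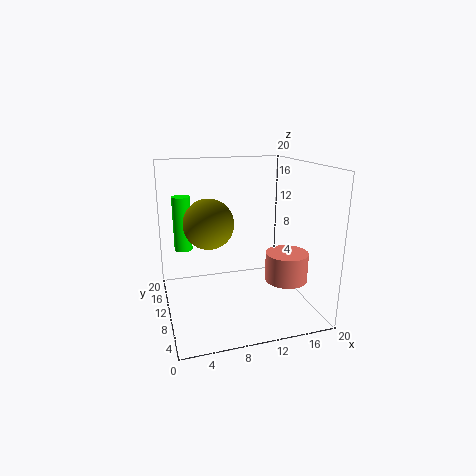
x_1 = 5
y_1 = 5.5
z_1 = 13.75
x_2 = 2.75
y_2 = 12.5
z_2 = 8.25
h_2 = 7.5
x_3 = 15
y_3 = 4.75
r_3 = 2.75
h_3 = 3.75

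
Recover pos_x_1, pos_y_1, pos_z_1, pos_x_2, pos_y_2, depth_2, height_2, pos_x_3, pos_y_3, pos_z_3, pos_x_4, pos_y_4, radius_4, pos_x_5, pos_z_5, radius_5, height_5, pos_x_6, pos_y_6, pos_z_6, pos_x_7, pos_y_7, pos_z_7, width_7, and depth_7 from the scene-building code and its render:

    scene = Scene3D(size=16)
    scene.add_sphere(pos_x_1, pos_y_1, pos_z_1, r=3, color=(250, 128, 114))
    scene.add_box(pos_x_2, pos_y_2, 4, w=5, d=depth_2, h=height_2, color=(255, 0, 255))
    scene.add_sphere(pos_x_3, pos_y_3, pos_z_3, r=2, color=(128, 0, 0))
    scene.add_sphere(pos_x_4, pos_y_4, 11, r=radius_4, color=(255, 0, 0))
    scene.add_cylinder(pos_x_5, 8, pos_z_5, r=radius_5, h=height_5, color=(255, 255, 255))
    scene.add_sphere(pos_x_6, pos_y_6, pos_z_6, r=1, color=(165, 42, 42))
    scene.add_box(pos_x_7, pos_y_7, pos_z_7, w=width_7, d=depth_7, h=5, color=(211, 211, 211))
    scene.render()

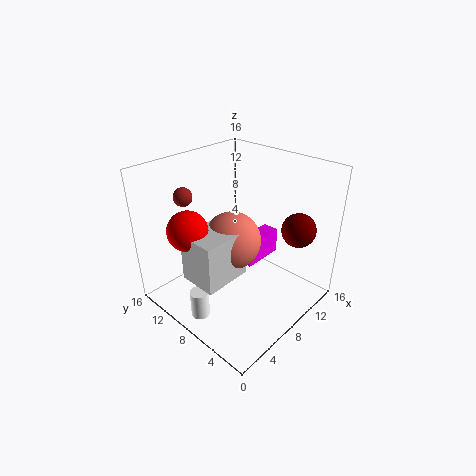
pos_x_1 = 6, pos_y_1 = 7, pos_z_1 = 9, pos_x_2 = 9, pos_y_2 = 7, depth_2 = 2, height_2 = 3, pos_x_3 = 14, pos_y_3 = 4, pos_z_3 = 8, pos_x_4 = 2, pos_y_4 = 9, radius_4 = 2, pos_x_5 = 2, pos_z_5 = 1, radius_5 = 1, height_5 = 3, pos_x_6 = 4, pos_y_6 = 12, pos_z_6 = 13, pos_x_7 = 1, pos_y_7 = 5, pos_z_7 = 6, width_7 = 5, depth_7 = 4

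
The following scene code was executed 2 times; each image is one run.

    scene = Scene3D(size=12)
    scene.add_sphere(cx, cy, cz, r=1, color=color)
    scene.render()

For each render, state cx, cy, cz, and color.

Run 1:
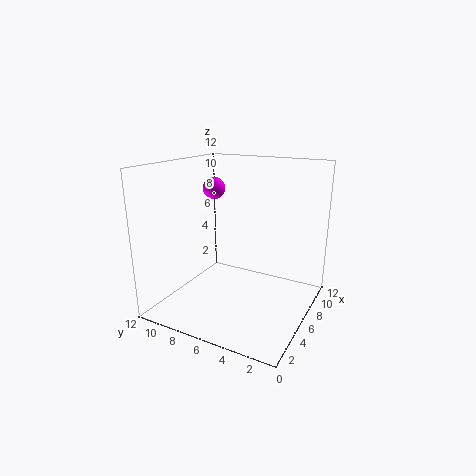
cx = 8, cy = 9.5, cz = 9.5, color = 'magenta'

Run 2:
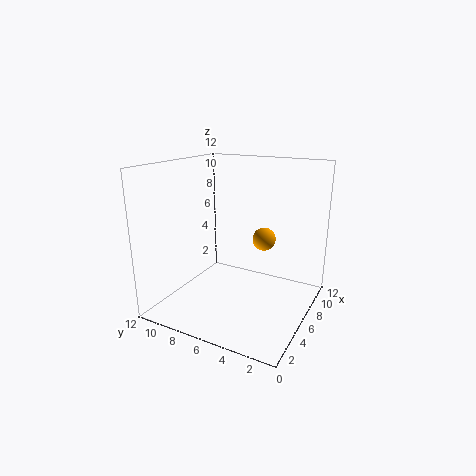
cx = 8, cy = 4.5, cz = 5.5, color = 'orange'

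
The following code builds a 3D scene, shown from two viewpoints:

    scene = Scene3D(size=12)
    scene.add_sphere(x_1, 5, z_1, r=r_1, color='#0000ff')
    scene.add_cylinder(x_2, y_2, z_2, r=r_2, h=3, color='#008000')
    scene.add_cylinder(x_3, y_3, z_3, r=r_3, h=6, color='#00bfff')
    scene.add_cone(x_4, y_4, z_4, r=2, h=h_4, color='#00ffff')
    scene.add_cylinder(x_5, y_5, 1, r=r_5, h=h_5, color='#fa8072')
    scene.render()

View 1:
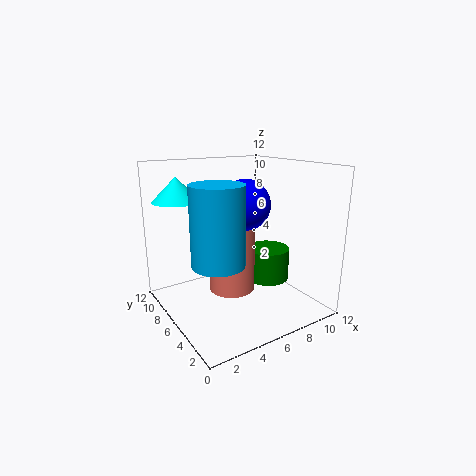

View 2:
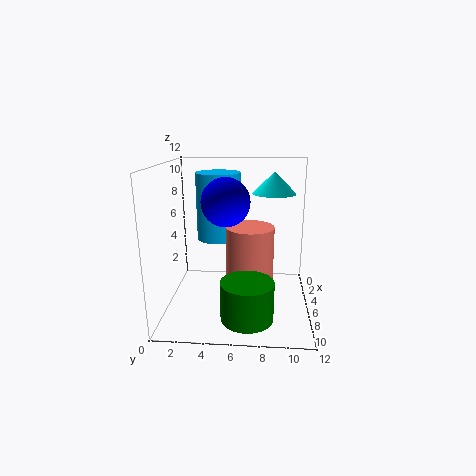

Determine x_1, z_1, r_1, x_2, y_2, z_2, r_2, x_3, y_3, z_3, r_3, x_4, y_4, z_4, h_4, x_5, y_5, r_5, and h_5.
x_1 = 6
z_1 = 9
r_1 = 2
x_2 = 10
y_2 = 7
z_2 = 1
r_2 = 2
x_3 = 3
y_3 = 4
z_3 = 5
r_3 = 2
x_4 = 2
y_4 = 9
z_4 = 9
h_4 = 2
x_5 = 6
y_5 = 7
r_5 = 2
h_5 = 6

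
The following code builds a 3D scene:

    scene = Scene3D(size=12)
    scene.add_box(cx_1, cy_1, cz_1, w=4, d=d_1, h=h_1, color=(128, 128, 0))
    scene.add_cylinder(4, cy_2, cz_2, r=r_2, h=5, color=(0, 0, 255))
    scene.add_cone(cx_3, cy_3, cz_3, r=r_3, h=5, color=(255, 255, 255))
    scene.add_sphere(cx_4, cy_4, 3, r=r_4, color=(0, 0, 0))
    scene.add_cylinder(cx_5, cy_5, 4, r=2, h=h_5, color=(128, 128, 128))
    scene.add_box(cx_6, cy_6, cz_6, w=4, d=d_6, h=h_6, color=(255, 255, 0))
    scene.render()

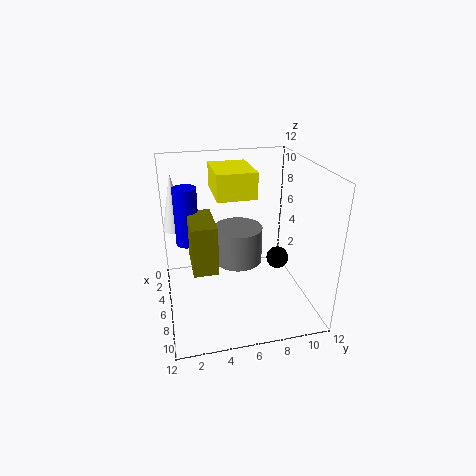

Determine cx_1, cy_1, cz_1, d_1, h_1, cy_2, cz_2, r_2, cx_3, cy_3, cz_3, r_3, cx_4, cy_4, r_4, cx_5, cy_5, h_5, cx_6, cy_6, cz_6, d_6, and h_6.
cx_1 = 4
cy_1 = 2
cz_1 = 4
d_1 = 2
h_1 = 4
cy_2 = 2
cz_2 = 5
r_2 = 1
cx_3 = 3
cy_3 = 1
cz_3 = 6
r_3 = 1
cx_4 = 5
cy_4 = 10
r_4 = 1
cx_5 = 6
cy_5 = 6
h_5 = 3
cx_6 = 4
cy_6 = 4
cz_6 = 10
d_6 = 3
h_6 = 2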